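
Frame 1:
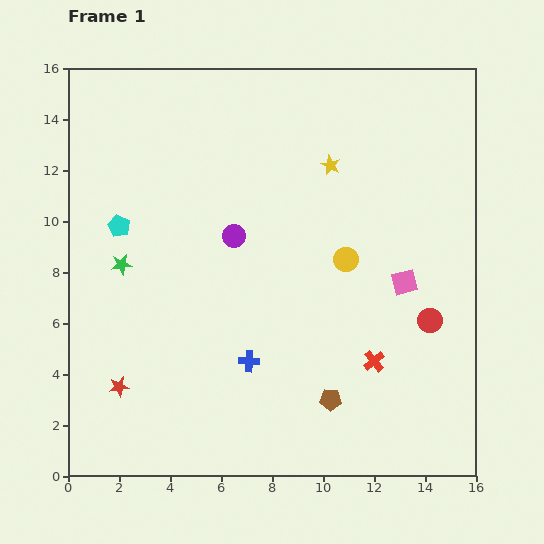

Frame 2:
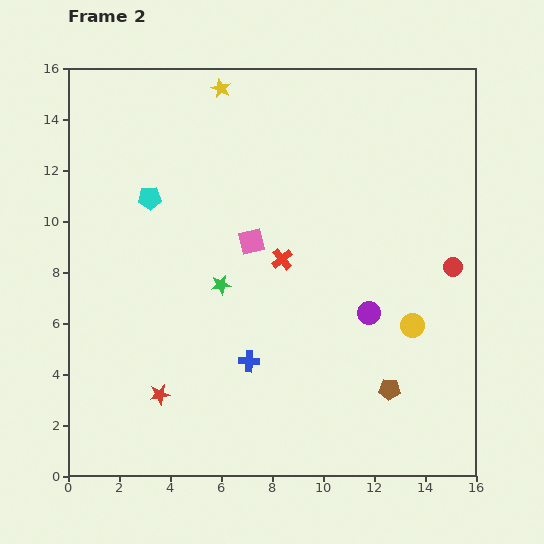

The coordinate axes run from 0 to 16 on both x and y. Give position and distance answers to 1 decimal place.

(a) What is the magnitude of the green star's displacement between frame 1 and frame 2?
4.0

The green star moved from (2.1, 8.3) to (6.0, 7.5), a distance of √(3.9² + 0.8²) ≈ 4.0.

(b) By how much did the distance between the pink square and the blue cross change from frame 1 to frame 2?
-2.1

Distance in frame 1: 6.8. Distance in frame 2: 4.7.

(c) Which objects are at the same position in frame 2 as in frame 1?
the blue cross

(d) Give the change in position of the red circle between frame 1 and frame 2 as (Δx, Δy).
(0.9, 2.1)

The red circle was at (14.2, 6.1) in frame 1 and (15.1, 8.2) in frame 2.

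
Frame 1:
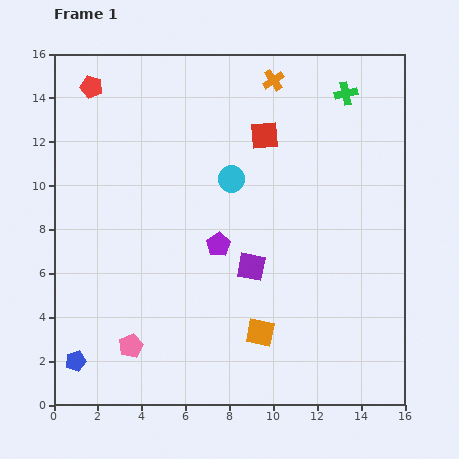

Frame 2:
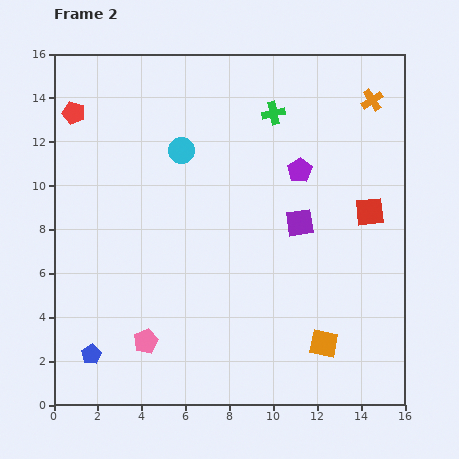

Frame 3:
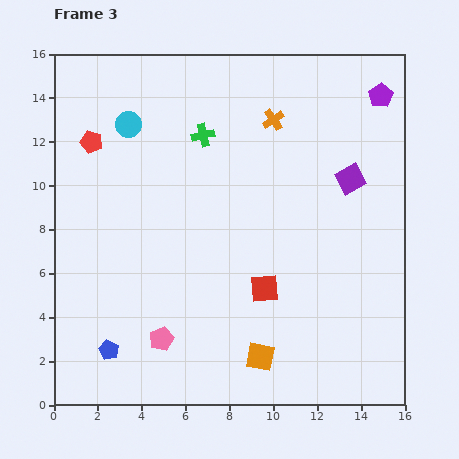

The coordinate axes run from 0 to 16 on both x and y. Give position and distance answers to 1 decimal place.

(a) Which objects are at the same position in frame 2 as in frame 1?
none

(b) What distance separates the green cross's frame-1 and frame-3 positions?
6.8

The green cross moved from (13.3, 14.2) to (6.8, 12.3), a distance of √(6.5² + 1.9²) ≈ 6.8.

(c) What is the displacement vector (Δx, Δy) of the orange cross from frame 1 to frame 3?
(0.0, -1.8)

The orange cross was at (10.0, 14.8) in frame 1 and (10.0, 13.0) in frame 3.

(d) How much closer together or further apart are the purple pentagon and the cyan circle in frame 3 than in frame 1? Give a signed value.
+8.5

Distance in frame 1: 3.1. Distance in frame 3: 11.6.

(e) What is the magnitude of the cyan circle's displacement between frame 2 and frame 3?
2.7

The cyan circle moved from (5.8, 11.6) to (3.4, 12.8), a distance of √(2.4² + 1.2²) ≈ 2.7.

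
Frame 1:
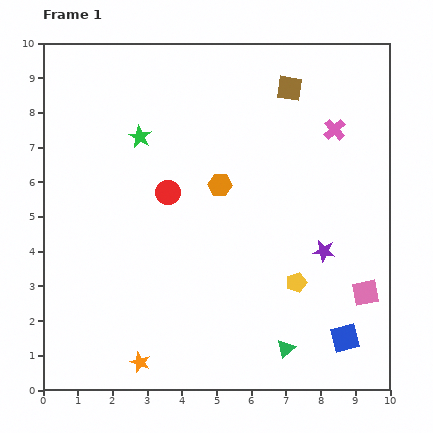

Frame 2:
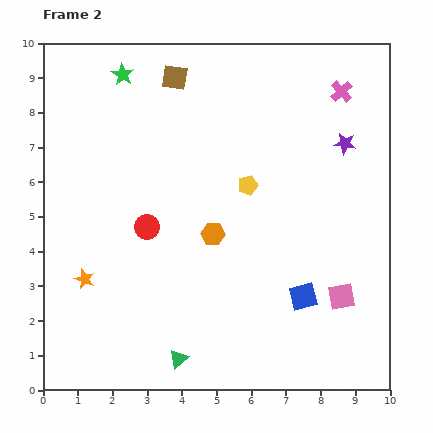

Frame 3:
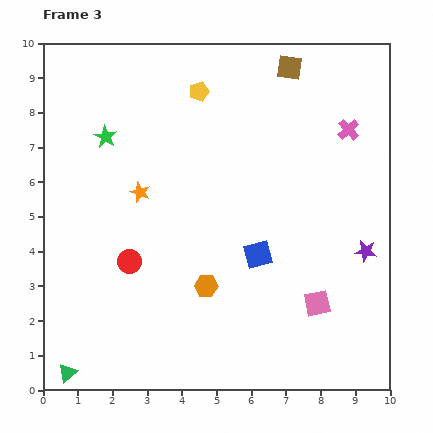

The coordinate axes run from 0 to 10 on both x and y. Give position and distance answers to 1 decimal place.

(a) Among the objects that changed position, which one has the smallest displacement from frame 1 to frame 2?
the pink square

(moved 0.7)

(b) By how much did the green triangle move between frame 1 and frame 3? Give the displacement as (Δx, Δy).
(-6.3, -0.7)

The green triangle was at (7.0, 1.2) in frame 1 and (0.7, 0.5) in frame 3.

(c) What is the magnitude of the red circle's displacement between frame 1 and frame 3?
2.3

The red circle moved from (3.6, 5.7) to (2.5, 3.7), a distance of √(1.1² + 2.0²) ≈ 2.3.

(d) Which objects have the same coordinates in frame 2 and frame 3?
none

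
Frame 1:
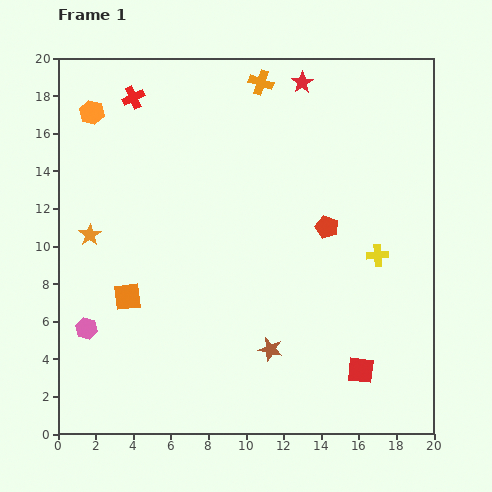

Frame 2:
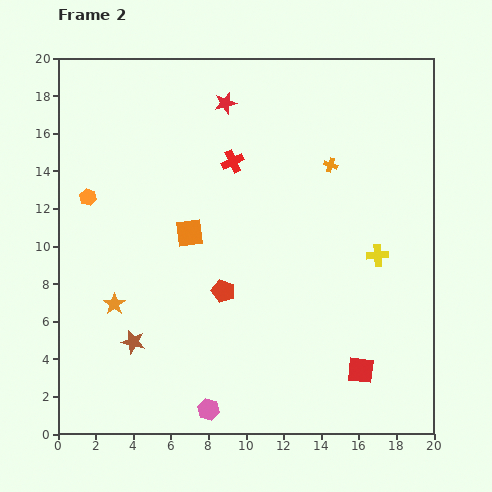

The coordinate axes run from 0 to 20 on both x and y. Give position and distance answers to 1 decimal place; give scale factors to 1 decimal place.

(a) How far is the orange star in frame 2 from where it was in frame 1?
3.9

The orange star moved from (1.7, 10.6) to (3.0, 6.9), a distance of √(1.3² + 3.7²) ≈ 3.9.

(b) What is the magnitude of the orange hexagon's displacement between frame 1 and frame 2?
4.5

The orange hexagon moved from (1.8, 17.1) to (1.6, 12.6), a distance of √(0.2² + 4.5²) ≈ 4.5.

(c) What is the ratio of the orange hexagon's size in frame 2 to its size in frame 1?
0.7×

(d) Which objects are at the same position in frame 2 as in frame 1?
the red square, the yellow cross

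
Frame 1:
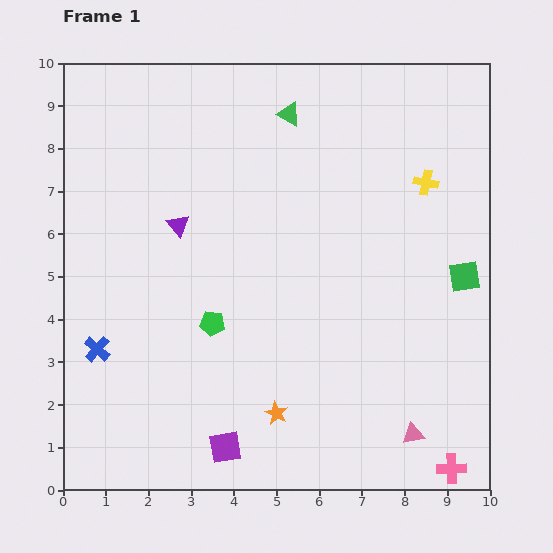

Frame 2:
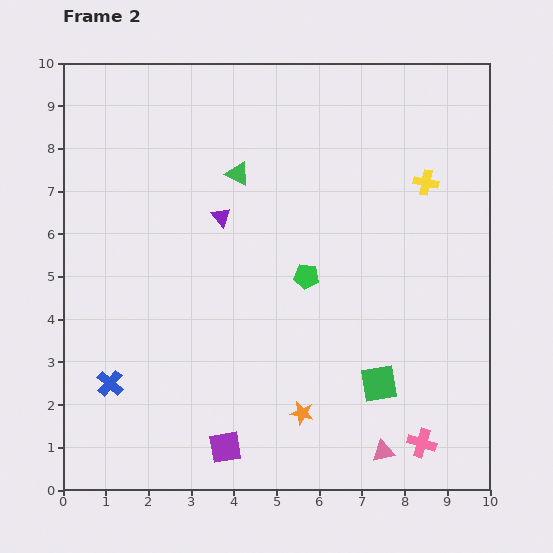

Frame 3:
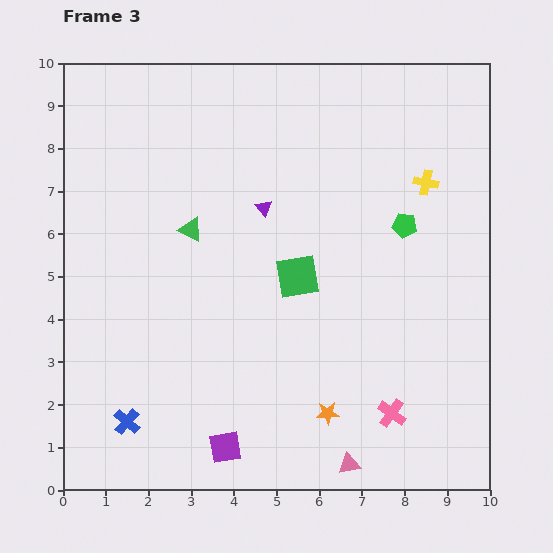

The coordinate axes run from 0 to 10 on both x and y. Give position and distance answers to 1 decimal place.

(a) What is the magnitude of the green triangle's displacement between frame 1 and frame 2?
1.8

The green triangle moved from (5.3, 8.8) to (4.1, 7.4), a distance of √(1.2² + 1.4²) ≈ 1.8.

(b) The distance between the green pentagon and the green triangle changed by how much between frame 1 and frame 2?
-2.3

Distance in frame 1: 5.2. Distance in frame 2: 2.9.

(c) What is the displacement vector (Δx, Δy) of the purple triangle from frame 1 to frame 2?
(1.0, 0.2)

The purple triangle was at (2.7, 6.2) in frame 1 and (3.7, 6.4) in frame 2.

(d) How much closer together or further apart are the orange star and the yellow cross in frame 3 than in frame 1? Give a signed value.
-0.5

Distance in frame 1: 6.4. Distance in frame 3: 5.9.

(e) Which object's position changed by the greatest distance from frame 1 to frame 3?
the green pentagon

(moved 5.1; next 3.9)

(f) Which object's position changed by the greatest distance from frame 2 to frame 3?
the green square

(moved 3.1; next 2.6)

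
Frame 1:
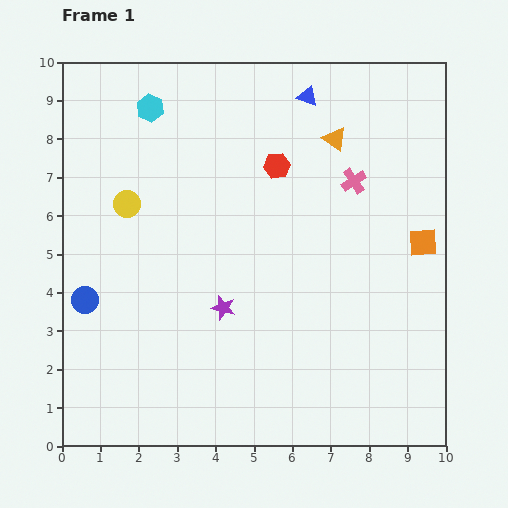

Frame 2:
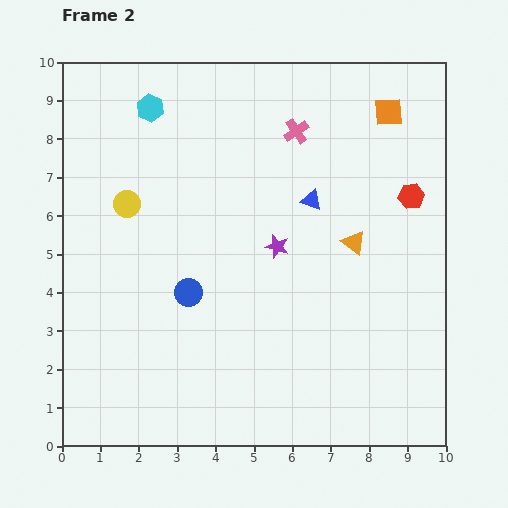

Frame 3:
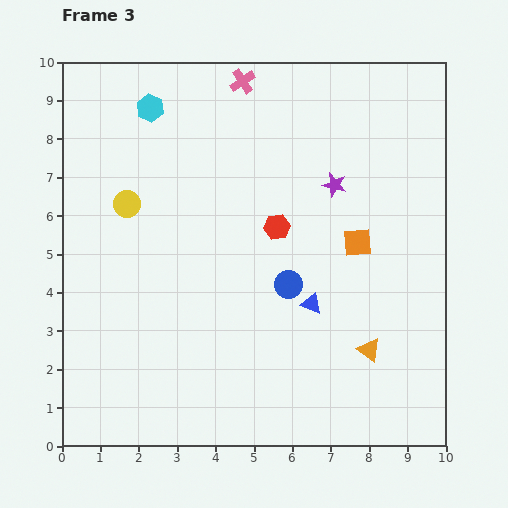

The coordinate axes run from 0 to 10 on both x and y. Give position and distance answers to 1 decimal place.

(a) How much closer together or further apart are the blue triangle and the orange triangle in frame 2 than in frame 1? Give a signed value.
+0.3

Distance in frame 1: 1.3. Distance in frame 2: 1.6.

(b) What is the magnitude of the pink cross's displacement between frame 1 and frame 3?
3.9

The pink cross moved from (7.6, 6.9) to (4.7, 9.5), a distance of √(2.9² + 2.6²) ≈ 3.9.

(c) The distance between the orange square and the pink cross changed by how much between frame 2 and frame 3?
+2.7

Distance in frame 2: 2.5. Distance in frame 3: 5.2.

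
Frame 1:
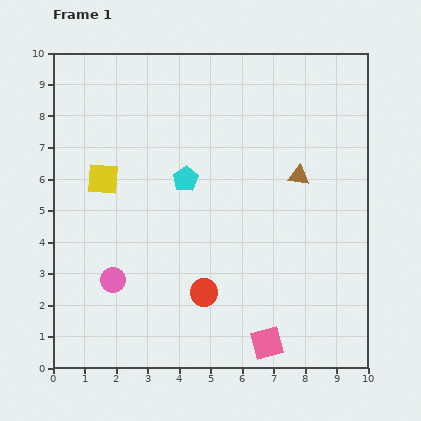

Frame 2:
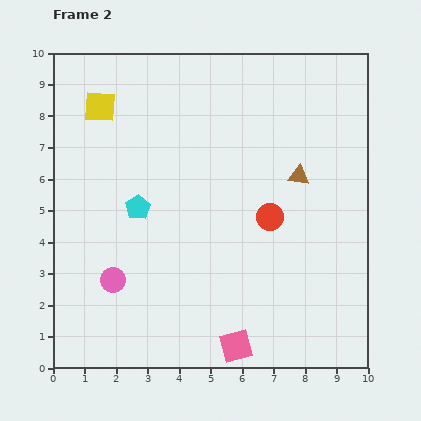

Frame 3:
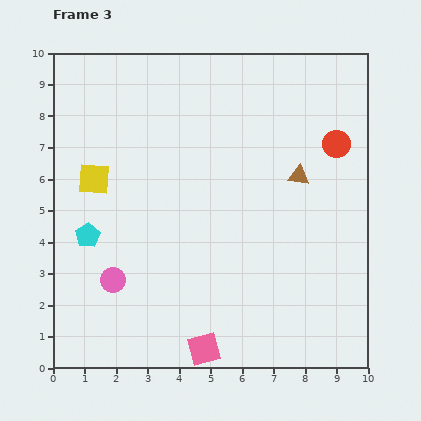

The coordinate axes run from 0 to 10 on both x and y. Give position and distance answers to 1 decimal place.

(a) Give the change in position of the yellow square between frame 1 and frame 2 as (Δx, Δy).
(-0.1, 2.3)

The yellow square was at (1.6, 6.0) in frame 1 and (1.5, 8.3) in frame 2.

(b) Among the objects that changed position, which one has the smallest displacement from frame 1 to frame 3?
the yellow square

(moved 0.3)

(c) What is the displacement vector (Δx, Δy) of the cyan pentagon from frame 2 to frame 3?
(-1.6, -0.9)

The cyan pentagon was at (2.7, 5.1) in frame 2 and (1.1, 4.2) in frame 3.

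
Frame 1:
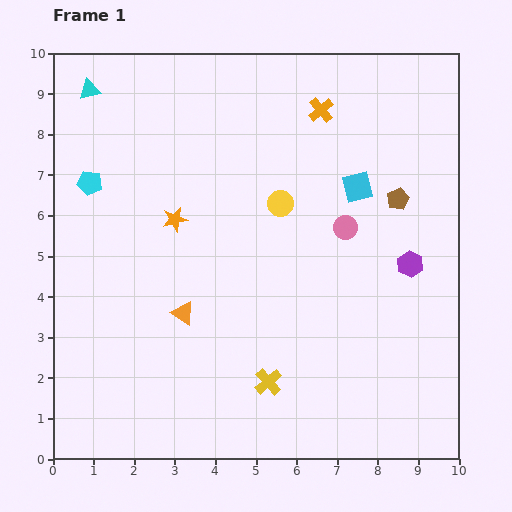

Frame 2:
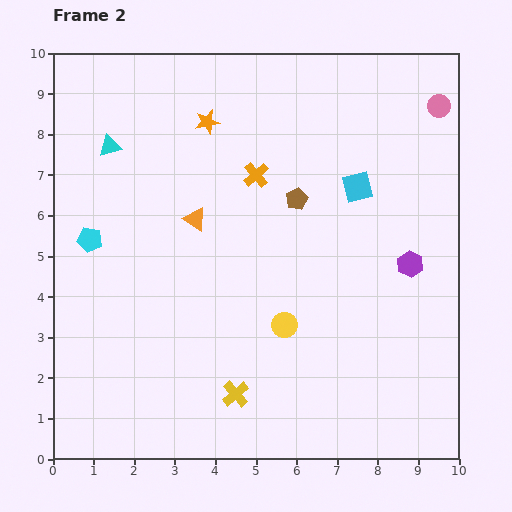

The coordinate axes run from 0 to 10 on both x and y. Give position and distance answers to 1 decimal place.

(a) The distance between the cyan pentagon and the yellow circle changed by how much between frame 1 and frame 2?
+0.5

Distance in frame 1: 4.7. Distance in frame 2: 5.2.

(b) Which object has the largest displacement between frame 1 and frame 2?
the pink circle

(moved 3.8; next 3.0)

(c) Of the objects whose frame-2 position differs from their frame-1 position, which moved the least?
the yellow cross

(moved 0.9)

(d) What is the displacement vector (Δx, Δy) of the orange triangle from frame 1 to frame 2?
(0.3, 2.3)

The orange triangle was at (3.2, 3.6) in frame 1 and (3.5, 5.9) in frame 2.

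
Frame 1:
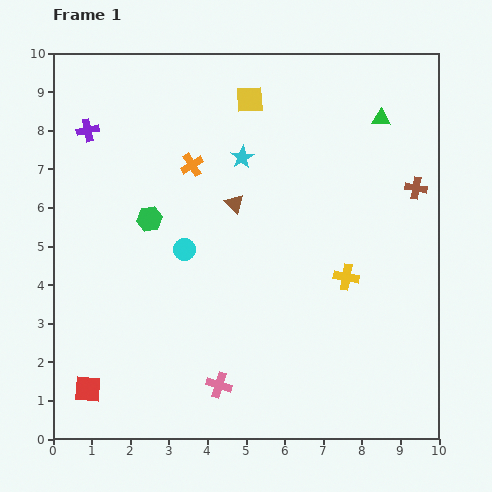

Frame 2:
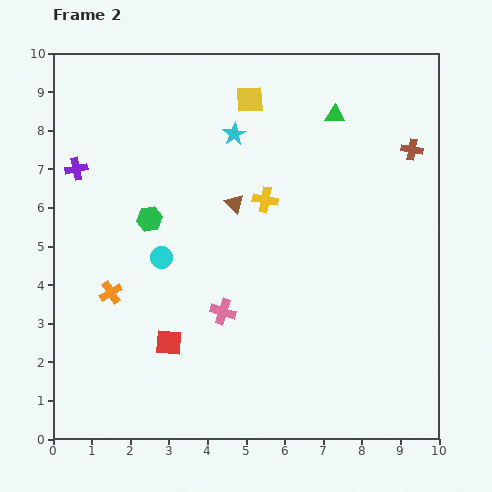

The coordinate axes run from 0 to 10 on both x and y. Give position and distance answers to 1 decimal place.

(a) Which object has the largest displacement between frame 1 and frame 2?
the orange cross

(moved 3.9; next 2.9)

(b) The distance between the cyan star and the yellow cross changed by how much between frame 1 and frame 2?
-2.2

Distance in frame 1: 4.1. Distance in frame 2: 1.9.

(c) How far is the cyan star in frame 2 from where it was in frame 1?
0.6

The cyan star moved from (4.9, 7.3) to (4.7, 7.9), a distance of √(0.2² + 0.6²) ≈ 0.6.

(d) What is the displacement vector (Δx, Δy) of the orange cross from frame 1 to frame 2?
(-2.1, -3.3)

The orange cross was at (3.6, 7.1) in frame 1 and (1.5, 3.8) in frame 2.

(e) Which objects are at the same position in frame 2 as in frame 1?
the brown triangle, the green hexagon, the yellow square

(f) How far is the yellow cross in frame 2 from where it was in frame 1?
2.9

The yellow cross moved from (7.6, 4.2) to (5.5, 6.2), a distance of √(2.1² + 2.0²) ≈ 2.9.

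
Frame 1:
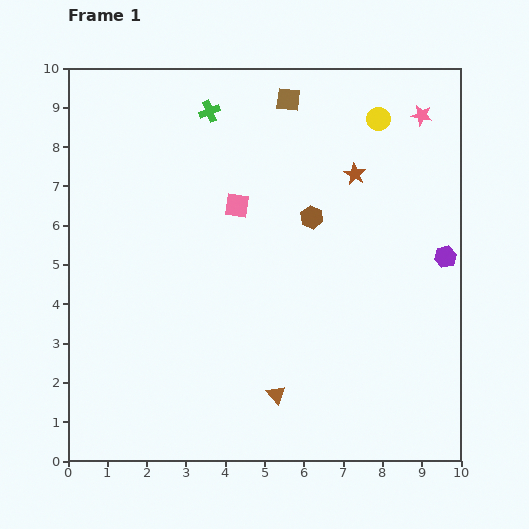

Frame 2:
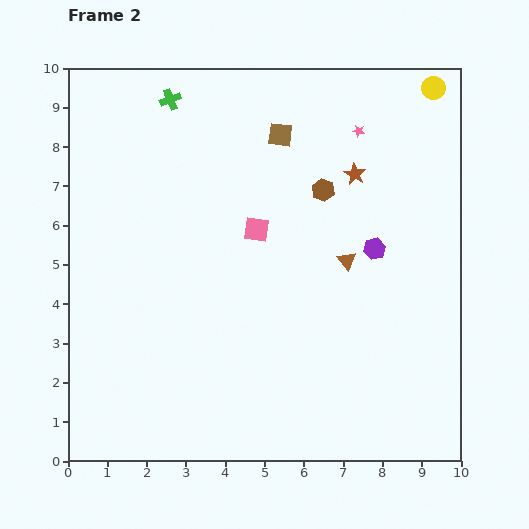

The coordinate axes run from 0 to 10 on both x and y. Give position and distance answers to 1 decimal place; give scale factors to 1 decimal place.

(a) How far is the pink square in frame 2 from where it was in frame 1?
0.8

The pink square moved from (4.3, 6.5) to (4.8, 5.9), a distance of √(0.5² + 0.6²) ≈ 0.8.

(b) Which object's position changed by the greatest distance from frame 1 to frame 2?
the brown triangle

(moved 3.8; next 1.8)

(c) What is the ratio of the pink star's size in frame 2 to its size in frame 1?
0.6×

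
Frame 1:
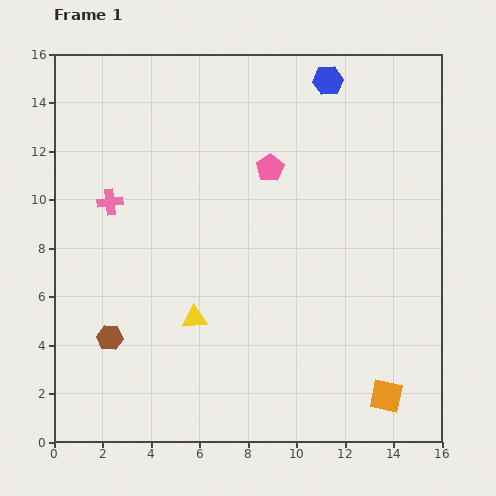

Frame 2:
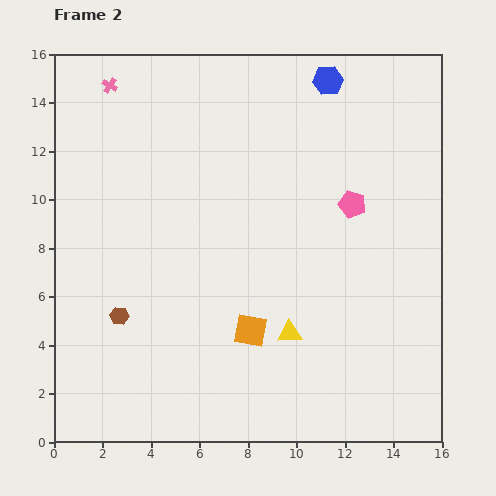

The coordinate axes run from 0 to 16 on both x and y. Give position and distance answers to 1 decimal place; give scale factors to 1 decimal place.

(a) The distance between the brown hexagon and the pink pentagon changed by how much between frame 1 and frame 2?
+1.0

Distance in frame 1: 9.6. Distance in frame 2: 10.6.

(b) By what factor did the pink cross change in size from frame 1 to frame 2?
0.6×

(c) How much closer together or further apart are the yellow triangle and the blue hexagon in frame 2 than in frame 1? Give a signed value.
-0.7

Distance in frame 1: 11.2. Distance in frame 2: 10.5.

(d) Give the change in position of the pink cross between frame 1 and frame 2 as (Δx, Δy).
(0.0, 4.8)

The pink cross was at (2.3, 9.9) in frame 1 and (2.3, 14.7) in frame 2.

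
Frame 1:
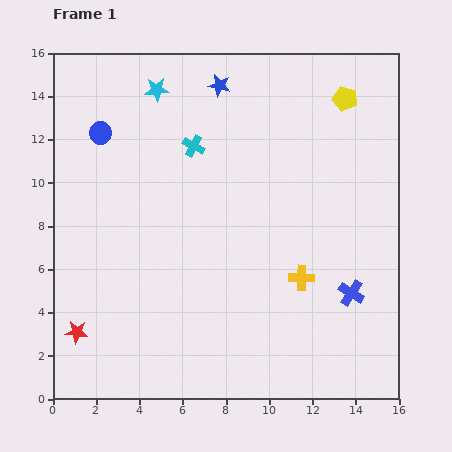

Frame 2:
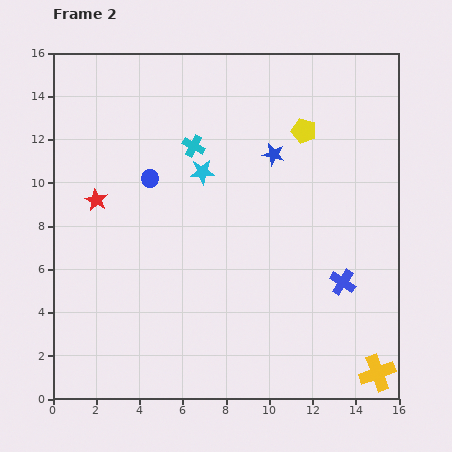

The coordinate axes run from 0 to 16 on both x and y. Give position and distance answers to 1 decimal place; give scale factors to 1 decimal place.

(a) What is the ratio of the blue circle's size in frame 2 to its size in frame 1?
0.8×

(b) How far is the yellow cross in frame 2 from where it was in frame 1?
5.6

The yellow cross moved from (11.5, 5.6) to (15.0, 1.2), a distance of √(3.5² + 4.4²) ≈ 5.6.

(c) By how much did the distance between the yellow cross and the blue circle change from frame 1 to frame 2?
+2.3

Distance in frame 1: 11.5. Distance in frame 2: 13.8.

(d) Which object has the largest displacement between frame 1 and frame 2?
the red star

(moved 6.2; next 5.6)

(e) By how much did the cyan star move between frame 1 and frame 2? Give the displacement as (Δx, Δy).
(2.1, -3.8)

The cyan star was at (4.8, 14.3) in frame 1 and (6.9, 10.5) in frame 2.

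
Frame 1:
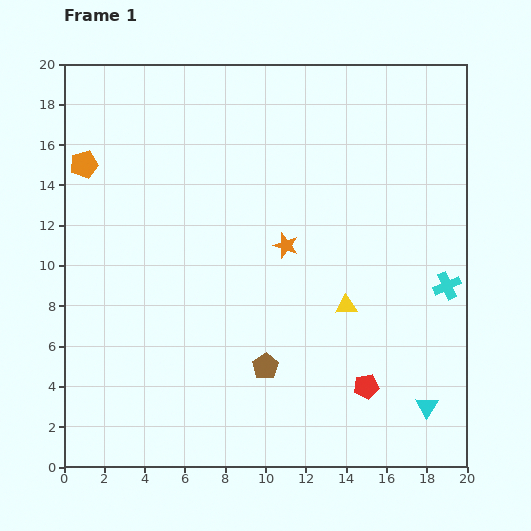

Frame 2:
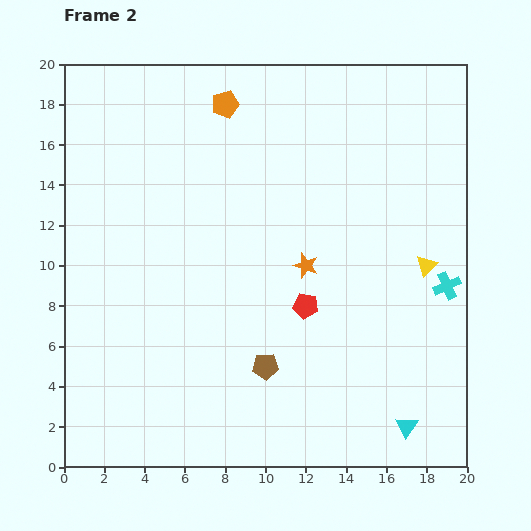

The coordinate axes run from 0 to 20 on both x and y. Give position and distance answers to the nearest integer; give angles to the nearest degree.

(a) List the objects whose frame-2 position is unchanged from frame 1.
the cyan cross, the brown pentagon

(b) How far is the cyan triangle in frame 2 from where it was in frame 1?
1

The cyan triangle moved from (18, 3) to (17, 2), a distance of √(1² + 1²) ≈ 1.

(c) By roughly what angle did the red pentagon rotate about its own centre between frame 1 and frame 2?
19° clockwise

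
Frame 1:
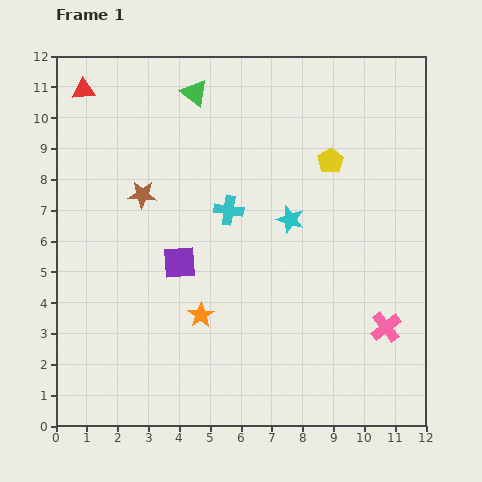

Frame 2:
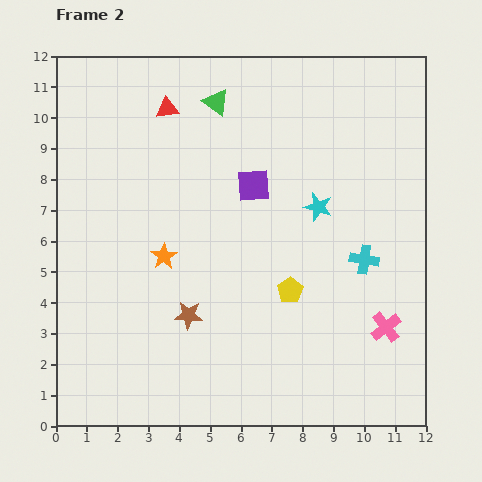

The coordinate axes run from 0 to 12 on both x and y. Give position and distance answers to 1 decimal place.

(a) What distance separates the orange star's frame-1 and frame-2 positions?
2.2

The orange star moved from (4.7, 3.6) to (3.5, 5.5), a distance of √(1.2² + 1.9²) ≈ 2.2.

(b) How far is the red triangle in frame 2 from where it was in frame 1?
2.8

The red triangle moved from (0.9, 10.9) to (3.6, 10.3), a distance of √(2.7² + 0.6²) ≈ 2.8.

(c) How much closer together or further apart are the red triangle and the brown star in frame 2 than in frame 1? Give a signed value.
+2.8

Distance in frame 1: 3.9. Distance in frame 2: 6.7.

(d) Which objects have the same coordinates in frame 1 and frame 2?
the pink cross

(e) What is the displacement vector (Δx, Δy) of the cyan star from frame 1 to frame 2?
(0.9, 0.4)

The cyan star was at (7.6, 6.7) in frame 1 and (8.5, 7.1) in frame 2.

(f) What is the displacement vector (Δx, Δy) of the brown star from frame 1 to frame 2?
(1.5, -3.9)

The brown star was at (2.8, 7.5) in frame 1 and (4.3, 3.6) in frame 2.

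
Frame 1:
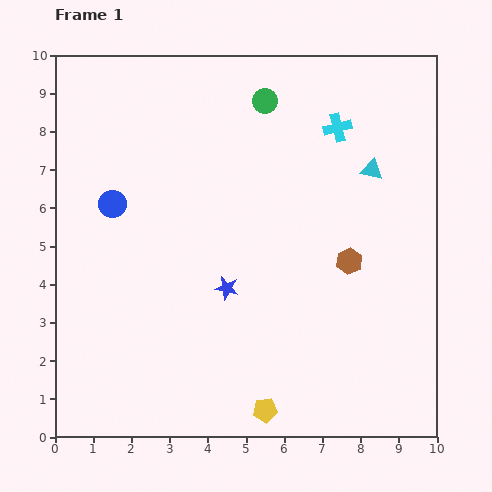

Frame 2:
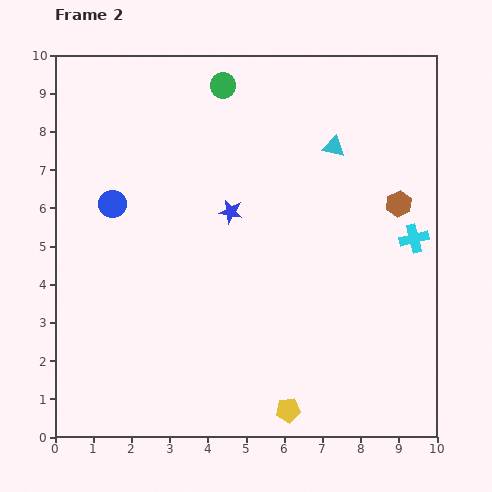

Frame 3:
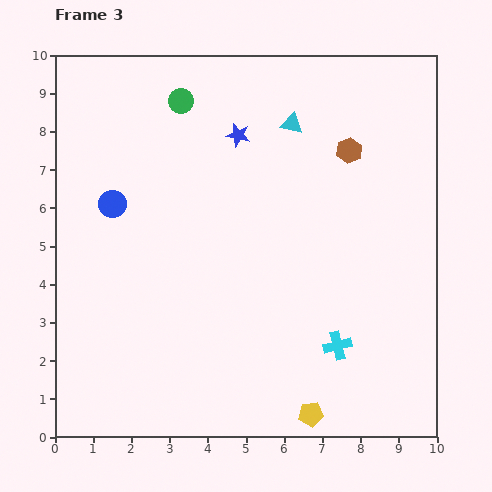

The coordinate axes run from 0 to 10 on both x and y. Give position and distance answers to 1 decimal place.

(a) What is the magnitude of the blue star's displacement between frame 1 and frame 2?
2.0

The blue star moved from (4.5, 3.9) to (4.6, 5.9), a distance of √(0.1² + 2.0²) ≈ 2.0.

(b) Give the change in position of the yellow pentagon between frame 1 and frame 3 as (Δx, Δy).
(1.2, -0.1)

The yellow pentagon was at (5.5, 0.7) in frame 1 and (6.7, 0.6) in frame 3.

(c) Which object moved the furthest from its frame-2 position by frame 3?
the cyan cross

(moved 3.4; next 2.0)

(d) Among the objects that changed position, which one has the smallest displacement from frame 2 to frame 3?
the yellow pentagon

(moved 0.6)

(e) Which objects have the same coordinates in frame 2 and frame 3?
the blue circle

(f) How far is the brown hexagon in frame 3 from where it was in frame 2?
1.9

The brown hexagon moved from (9.0, 6.1) to (7.7, 7.5), a distance of √(1.3² + 1.4²) ≈ 1.9.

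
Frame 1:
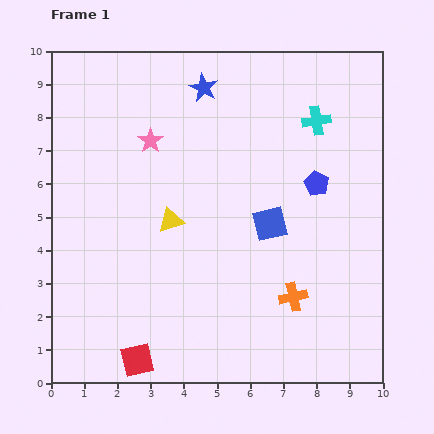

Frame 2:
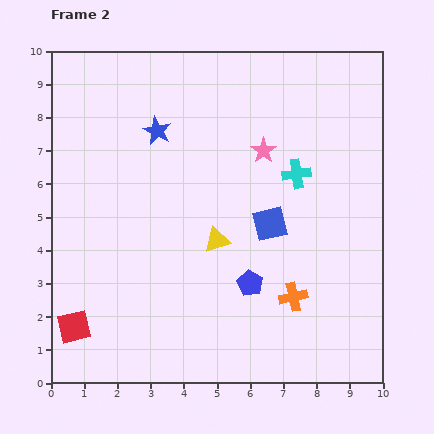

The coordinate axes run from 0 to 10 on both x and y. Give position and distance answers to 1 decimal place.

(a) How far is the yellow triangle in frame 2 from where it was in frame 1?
1.5

The yellow triangle moved from (3.6, 4.9) to (5.0, 4.3), a distance of √(1.4² + 0.6²) ≈ 1.5.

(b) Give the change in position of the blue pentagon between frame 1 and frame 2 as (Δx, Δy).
(-2.0, -3.0)

The blue pentagon was at (8.0, 6.0) in frame 1 and (6.0, 3.0) in frame 2.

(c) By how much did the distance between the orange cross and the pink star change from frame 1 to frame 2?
-1.9

Distance in frame 1: 6.4. Distance in frame 2: 4.5.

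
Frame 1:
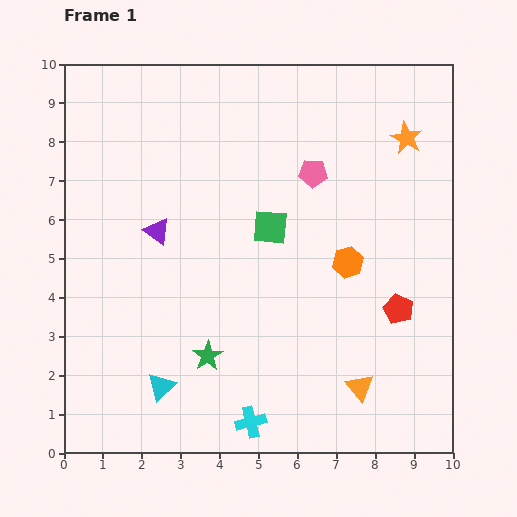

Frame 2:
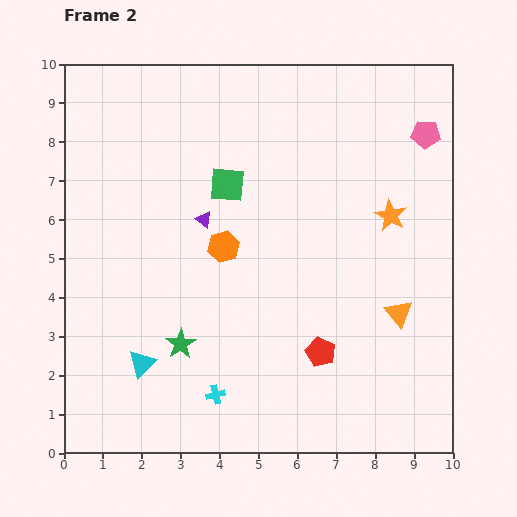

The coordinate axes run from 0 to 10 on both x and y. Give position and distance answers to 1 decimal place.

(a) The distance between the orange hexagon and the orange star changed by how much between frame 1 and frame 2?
+0.9

Distance in frame 1: 3.5. Distance in frame 2: 4.4.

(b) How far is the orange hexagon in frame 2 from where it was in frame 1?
3.2

The orange hexagon moved from (7.3, 4.9) to (4.1, 5.3), a distance of √(3.2² + 0.4²) ≈ 3.2.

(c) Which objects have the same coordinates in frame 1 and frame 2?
none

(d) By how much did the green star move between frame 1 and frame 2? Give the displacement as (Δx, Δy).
(-0.7, 0.3)

The green star was at (3.7, 2.5) in frame 1 and (3.0, 2.8) in frame 2.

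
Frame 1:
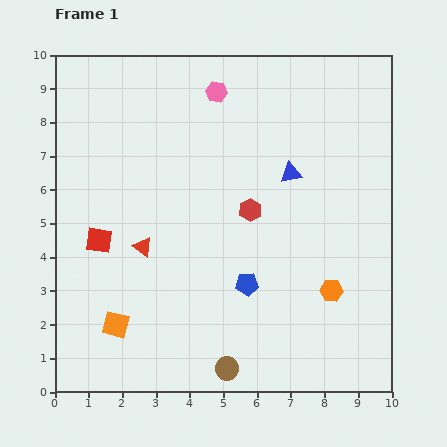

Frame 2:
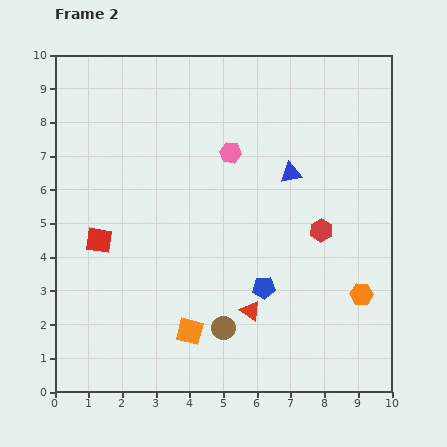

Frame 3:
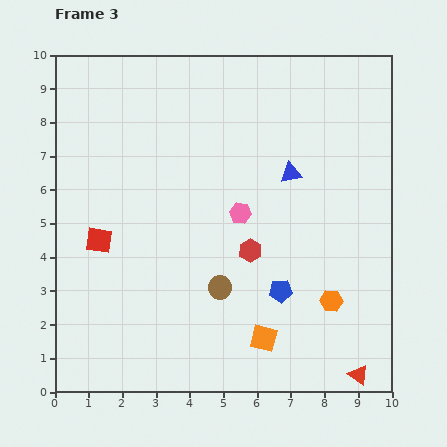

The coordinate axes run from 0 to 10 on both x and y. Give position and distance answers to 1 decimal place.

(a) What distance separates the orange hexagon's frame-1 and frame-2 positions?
0.9

The orange hexagon moved from (8.2, 3.0) to (9.1, 2.9), a distance of √(0.9² + 0.1²) ≈ 0.9.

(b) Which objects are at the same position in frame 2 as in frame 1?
the blue triangle, the red square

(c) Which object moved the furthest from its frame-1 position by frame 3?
the red triangle

(moved 7.4; next 4.4)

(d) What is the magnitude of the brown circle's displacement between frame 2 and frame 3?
1.2

The brown circle moved from (5.0, 1.9) to (4.9, 3.1), a distance of √(0.1² + 1.2²) ≈ 1.2.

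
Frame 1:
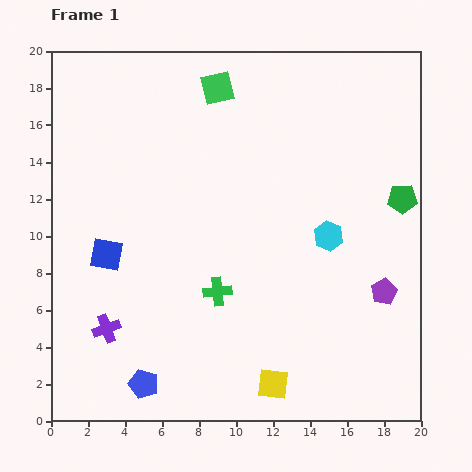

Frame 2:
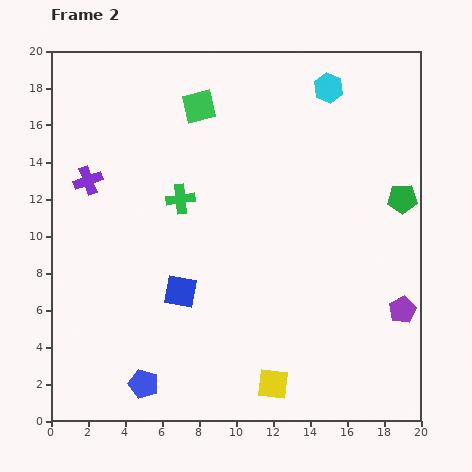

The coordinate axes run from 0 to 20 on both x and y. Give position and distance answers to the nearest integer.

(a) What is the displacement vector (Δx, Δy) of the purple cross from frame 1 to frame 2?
(-1, 8)

The purple cross was at (3, 5) in frame 1 and (2, 13) in frame 2.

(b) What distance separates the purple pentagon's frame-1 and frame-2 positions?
1

The purple pentagon moved from (18, 7) to (19, 6), a distance of √(1² + 1²) ≈ 1.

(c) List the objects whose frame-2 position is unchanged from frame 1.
the yellow square, the blue pentagon, the green pentagon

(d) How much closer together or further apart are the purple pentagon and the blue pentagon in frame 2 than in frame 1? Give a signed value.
+1

Distance in frame 1: 14. Distance in frame 2: 15.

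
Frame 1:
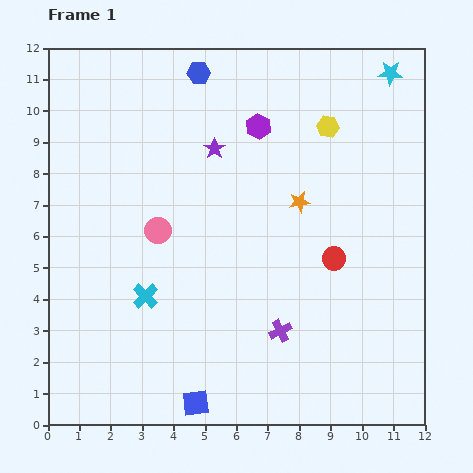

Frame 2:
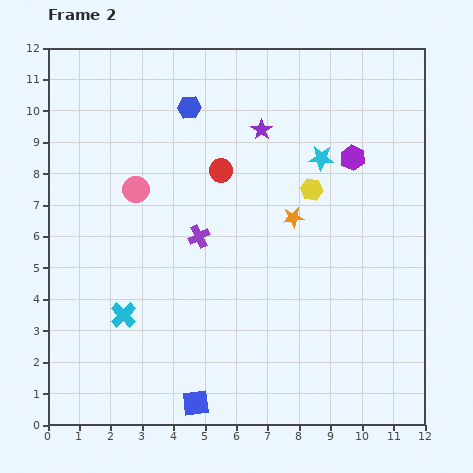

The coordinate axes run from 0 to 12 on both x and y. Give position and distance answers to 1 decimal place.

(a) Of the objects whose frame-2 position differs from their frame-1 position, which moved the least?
the orange star

(moved 0.5)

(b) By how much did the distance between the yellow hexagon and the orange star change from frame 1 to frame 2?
-1.5

Distance in frame 1: 2.6. Distance in frame 2: 1.1.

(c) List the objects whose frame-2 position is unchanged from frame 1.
the blue square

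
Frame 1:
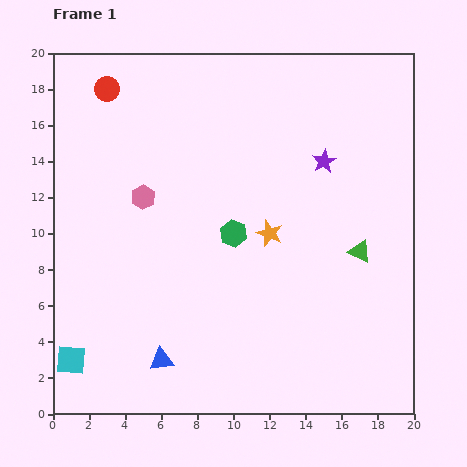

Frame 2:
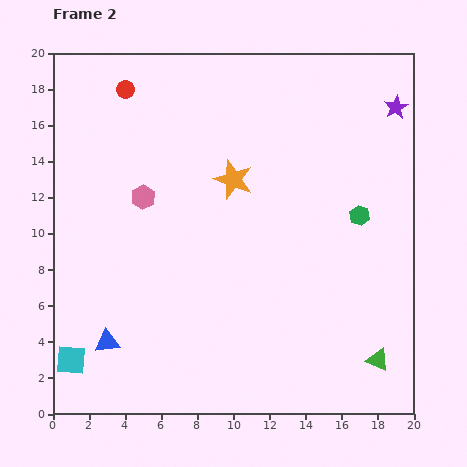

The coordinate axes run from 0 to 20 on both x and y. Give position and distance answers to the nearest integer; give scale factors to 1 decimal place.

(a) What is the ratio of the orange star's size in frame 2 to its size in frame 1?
1.5×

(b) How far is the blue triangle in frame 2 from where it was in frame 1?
3

The blue triangle moved from (6, 3) to (3, 4), a distance of √(3² + 1²) ≈ 3.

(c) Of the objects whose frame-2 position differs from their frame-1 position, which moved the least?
the red circle

(moved 1)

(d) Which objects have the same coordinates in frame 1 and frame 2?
the pink hexagon, the cyan square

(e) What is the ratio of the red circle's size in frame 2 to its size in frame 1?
0.7×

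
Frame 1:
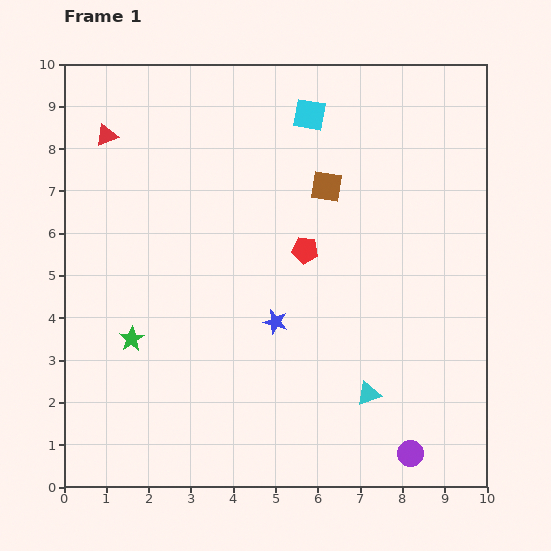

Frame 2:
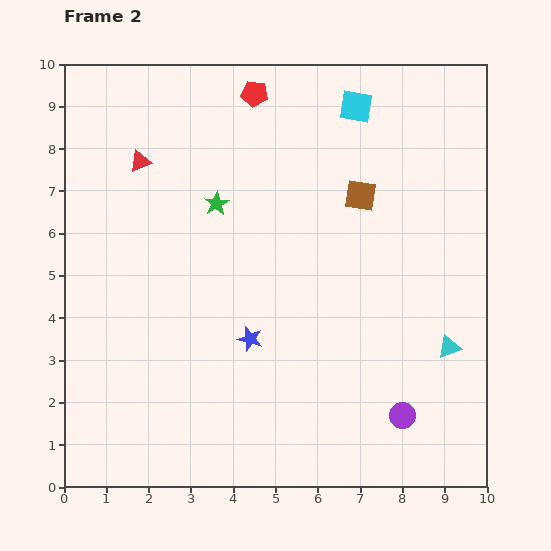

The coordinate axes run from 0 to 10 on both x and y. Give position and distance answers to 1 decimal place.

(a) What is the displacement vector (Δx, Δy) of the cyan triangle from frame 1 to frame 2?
(1.9, 1.1)

The cyan triangle was at (7.2, 2.2) in frame 1 and (9.1, 3.3) in frame 2.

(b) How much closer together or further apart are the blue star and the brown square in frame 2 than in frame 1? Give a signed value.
+0.9

Distance in frame 1: 3.4. Distance in frame 2: 4.3.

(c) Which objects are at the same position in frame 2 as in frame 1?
none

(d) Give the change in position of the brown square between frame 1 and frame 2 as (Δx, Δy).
(0.8, -0.2)

The brown square was at (6.2, 7.1) in frame 1 and (7.0, 6.9) in frame 2.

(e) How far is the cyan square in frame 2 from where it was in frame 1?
1.1

The cyan square moved from (5.8, 8.8) to (6.9, 9.0), a distance of √(1.1² + 0.2²) ≈ 1.1.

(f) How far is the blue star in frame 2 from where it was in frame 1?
0.7

The blue star moved from (5.0, 3.9) to (4.4, 3.5), a distance of √(0.6² + 0.4²) ≈ 0.7.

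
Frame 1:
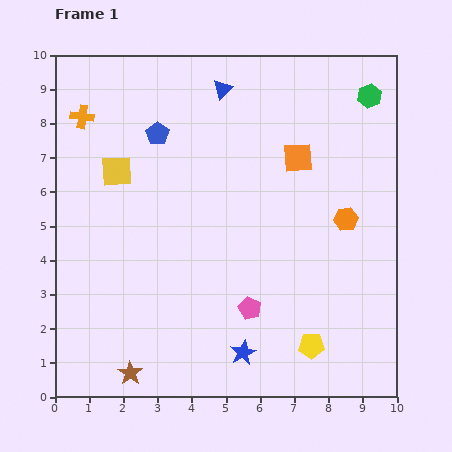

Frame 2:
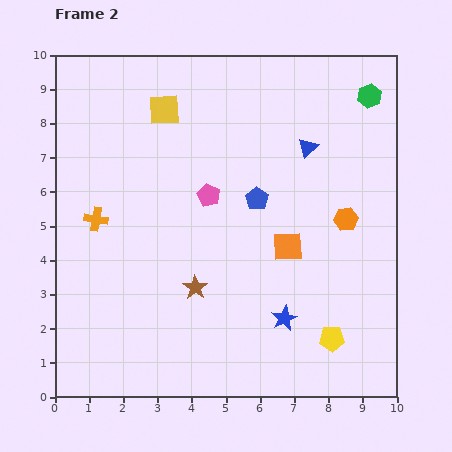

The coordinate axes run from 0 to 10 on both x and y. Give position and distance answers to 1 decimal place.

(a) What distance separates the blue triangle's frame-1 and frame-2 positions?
3.0

The blue triangle moved from (4.9, 9.0) to (7.4, 7.3), a distance of √(2.5² + 1.7²) ≈ 3.0.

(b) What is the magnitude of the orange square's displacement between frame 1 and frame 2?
2.6

The orange square moved from (7.1, 7.0) to (6.8, 4.4), a distance of √(0.3² + 2.6²) ≈ 2.6.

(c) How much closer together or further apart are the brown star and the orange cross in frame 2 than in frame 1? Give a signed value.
-4.1

Distance in frame 1: 7.6. Distance in frame 2: 3.5.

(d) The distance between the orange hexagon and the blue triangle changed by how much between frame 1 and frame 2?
-2.8

Distance in frame 1: 5.2. Distance in frame 2: 2.4.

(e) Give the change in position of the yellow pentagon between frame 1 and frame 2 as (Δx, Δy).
(0.6, 0.2)

The yellow pentagon was at (7.5, 1.5) in frame 1 and (8.1, 1.7) in frame 2.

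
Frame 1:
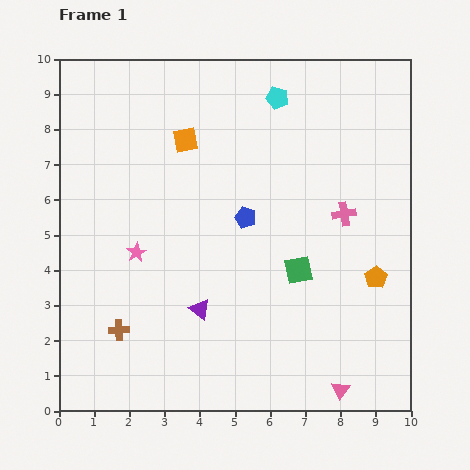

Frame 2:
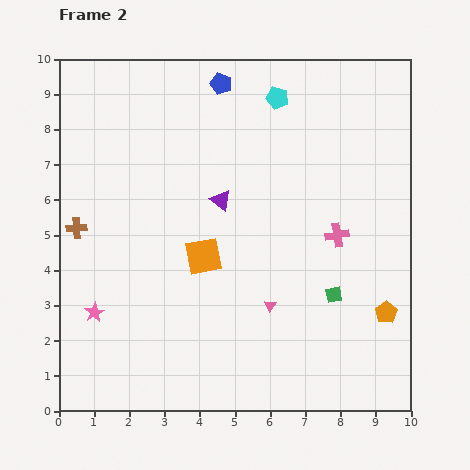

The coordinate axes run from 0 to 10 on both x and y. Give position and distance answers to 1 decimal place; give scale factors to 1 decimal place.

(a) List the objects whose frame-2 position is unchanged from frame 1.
the cyan pentagon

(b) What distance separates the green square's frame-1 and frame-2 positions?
1.2

The green square moved from (6.8, 4.0) to (7.8, 3.3), a distance of √(1.0² + 0.7²) ≈ 1.2.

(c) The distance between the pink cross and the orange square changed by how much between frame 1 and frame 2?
-1.2

Distance in frame 1: 5.0. Distance in frame 2: 3.8.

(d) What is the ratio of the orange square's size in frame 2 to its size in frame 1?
1.5×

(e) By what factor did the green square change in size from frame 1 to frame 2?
0.6×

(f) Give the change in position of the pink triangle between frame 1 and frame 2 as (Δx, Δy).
(-2.0, 2.4)

The pink triangle was at (8.0, 0.6) in frame 1 and (6.0, 3.0) in frame 2.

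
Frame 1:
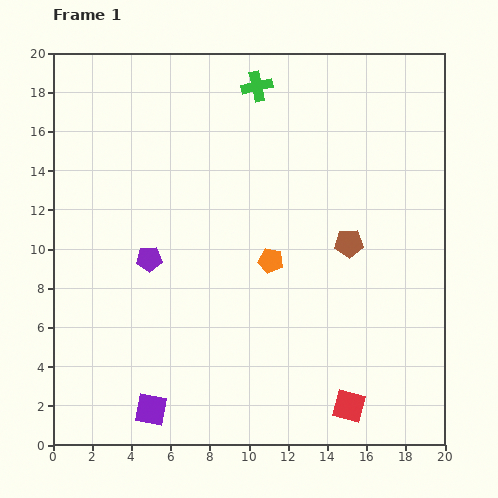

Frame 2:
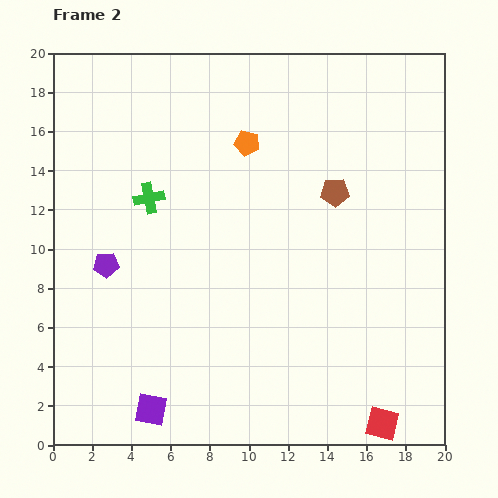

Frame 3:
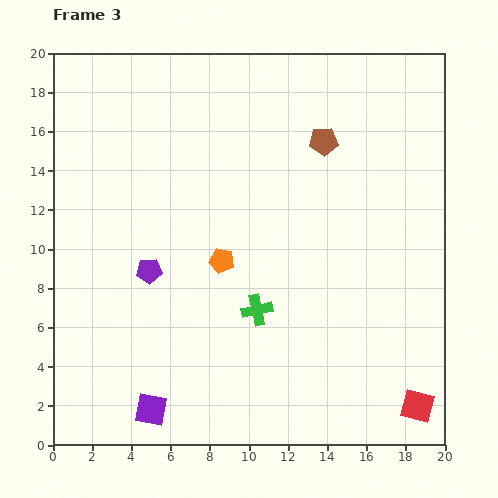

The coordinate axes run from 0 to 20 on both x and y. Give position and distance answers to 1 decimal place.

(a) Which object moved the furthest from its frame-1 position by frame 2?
the green cross

(moved 7.9; next 6.1)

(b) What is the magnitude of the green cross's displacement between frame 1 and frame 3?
11.4

The green cross moved from (10.4, 18.3) to (10.4, 6.9), a distance of √(0.0² + 11.4²) ≈ 11.4.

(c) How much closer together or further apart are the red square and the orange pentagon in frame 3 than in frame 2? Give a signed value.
-3.5

Distance in frame 2: 15.9. Distance in frame 3: 12.4.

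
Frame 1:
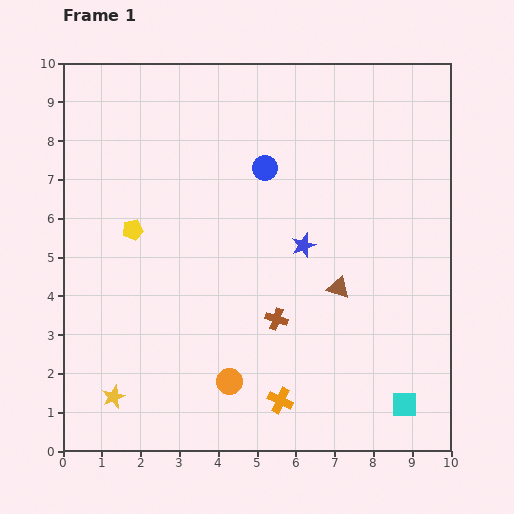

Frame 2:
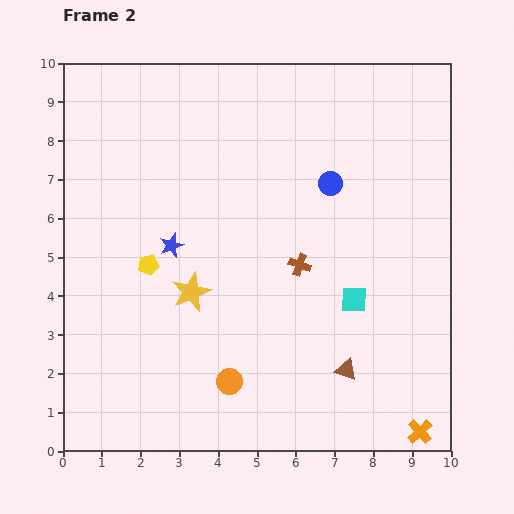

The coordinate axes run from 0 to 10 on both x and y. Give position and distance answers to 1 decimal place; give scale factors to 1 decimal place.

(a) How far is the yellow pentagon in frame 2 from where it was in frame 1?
1.0

The yellow pentagon moved from (1.8, 5.7) to (2.2, 4.8), a distance of √(0.4² + 0.9²) ≈ 1.0.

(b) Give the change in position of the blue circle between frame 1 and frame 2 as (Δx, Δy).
(1.7, -0.4)

The blue circle was at (5.2, 7.3) in frame 1 and (6.9, 6.9) in frame 2.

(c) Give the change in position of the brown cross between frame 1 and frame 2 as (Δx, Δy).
(0.6, 1.4)

The brown cross was at (5.5, 3.4) in frame 1 and (6.1, 4.8) in frame 2.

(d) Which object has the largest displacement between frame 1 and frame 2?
the orange cross

(moved 3.7; next 3.4)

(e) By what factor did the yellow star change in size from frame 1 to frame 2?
1.7×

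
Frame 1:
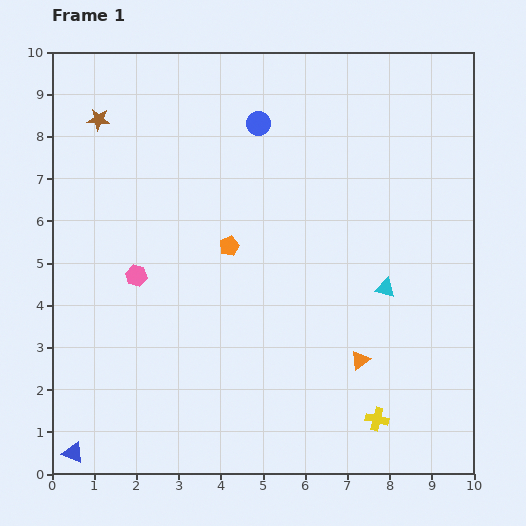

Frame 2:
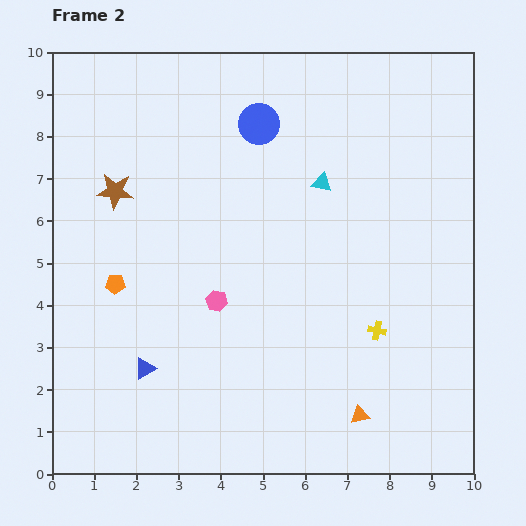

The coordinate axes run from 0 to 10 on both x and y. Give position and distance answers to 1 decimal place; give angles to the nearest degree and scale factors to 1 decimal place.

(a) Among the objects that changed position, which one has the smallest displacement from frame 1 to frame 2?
the orange triangle

(moved 1.3)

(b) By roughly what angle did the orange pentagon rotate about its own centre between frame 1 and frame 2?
25° clockwise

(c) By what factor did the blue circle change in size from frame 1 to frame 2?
1.7×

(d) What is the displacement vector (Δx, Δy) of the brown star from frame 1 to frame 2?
(0.4, -1.7)

The brown star was at (1.1, 8.4) in frame 1 and (1.5, 6.7) in frame 2.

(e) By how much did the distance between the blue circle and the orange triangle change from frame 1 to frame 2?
+1.2

Distance in frame 1: 6.1. Distance in frame 2: 7.3.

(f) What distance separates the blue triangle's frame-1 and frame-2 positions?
2.6

The blue triangle moved from (0.5, 0.5) to (2.2, 2.5), a distance of √(1.7² + 2.0²) ≈ 2.6.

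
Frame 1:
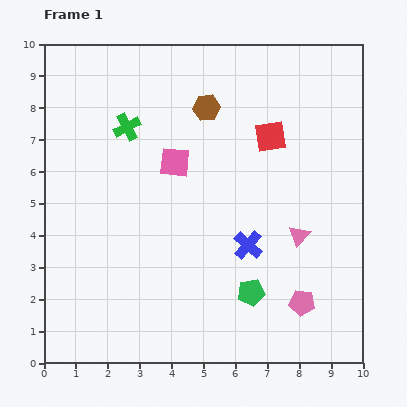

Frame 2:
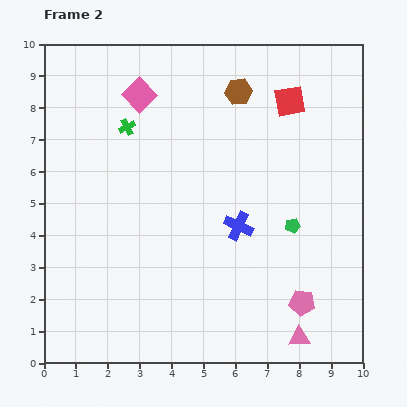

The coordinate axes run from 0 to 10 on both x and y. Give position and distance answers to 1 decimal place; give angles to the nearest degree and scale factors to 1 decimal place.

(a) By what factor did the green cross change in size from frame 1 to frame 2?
0.6×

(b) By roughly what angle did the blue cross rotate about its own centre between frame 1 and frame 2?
17° counter-clockwise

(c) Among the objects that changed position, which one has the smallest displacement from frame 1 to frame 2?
the blue cross

(moved 0.7)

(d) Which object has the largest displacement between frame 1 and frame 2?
the pink triangle

(moved 3.2; next 2.5)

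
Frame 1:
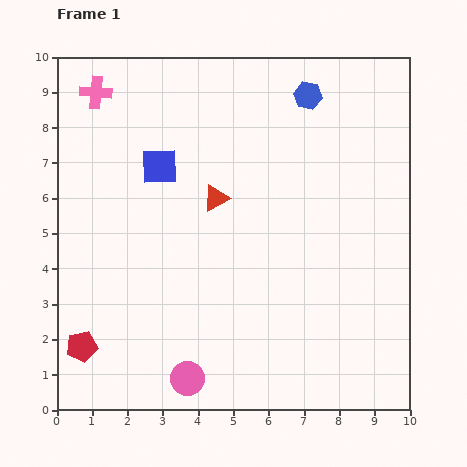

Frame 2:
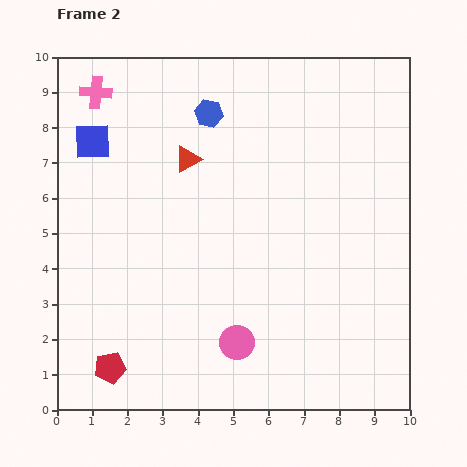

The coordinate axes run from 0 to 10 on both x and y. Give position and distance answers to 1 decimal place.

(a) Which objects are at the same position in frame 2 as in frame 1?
the pink cross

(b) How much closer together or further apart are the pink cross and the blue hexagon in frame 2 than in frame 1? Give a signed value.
-2.7

Distance in frame 1: 6.0. Distance in frame 2: 3.3.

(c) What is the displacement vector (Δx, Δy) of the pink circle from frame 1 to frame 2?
(1.4, 1.0)

The pink circle was at (3.7, 0.9) in frame 1 and (5.1, 1.9) in frame 2.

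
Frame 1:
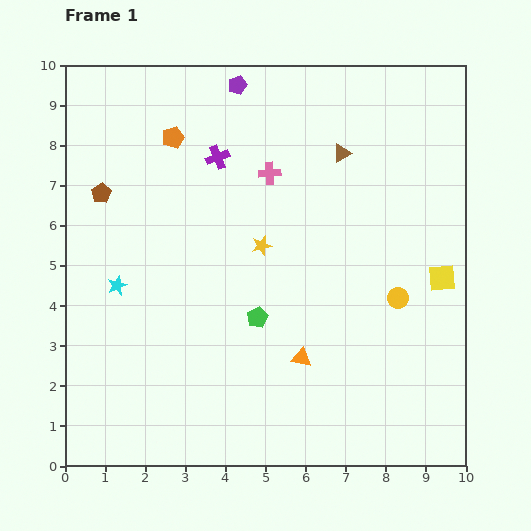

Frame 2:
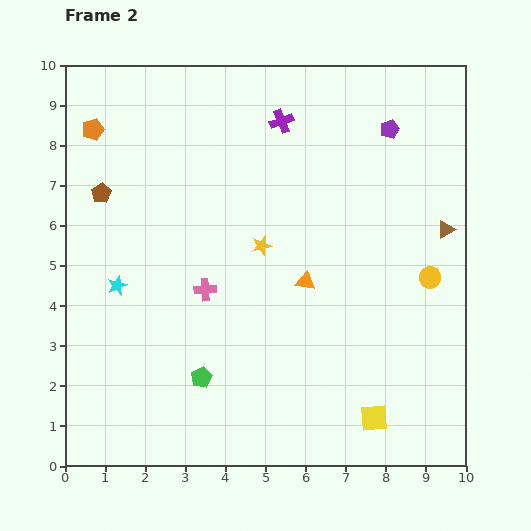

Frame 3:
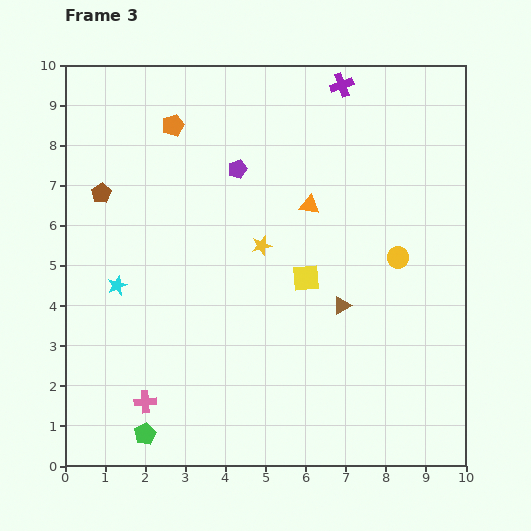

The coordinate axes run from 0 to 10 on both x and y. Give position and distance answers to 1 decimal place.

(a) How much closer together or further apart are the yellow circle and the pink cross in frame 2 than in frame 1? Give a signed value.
+1.1

Distance in frame 1: 4.5. Distance in frame 2: 5.6.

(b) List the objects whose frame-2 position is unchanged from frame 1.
the cyan star, the brown pentagon, the yellow star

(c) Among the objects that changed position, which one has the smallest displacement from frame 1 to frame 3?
the orange pentagon

(moved 0.3)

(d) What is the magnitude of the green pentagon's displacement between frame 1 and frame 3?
4.0

The green pentagon moved from (4.8, 3.7) to (2.0, 0.8), a distance of √(2.8² + 2.9²) ≈ 4.0.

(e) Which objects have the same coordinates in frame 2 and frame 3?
the cyan star, the brown pentagon, the yellow star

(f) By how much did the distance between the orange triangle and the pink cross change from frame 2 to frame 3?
+3.9

Distance in frame 2: 2.5. Distance in frame 3: 6.4.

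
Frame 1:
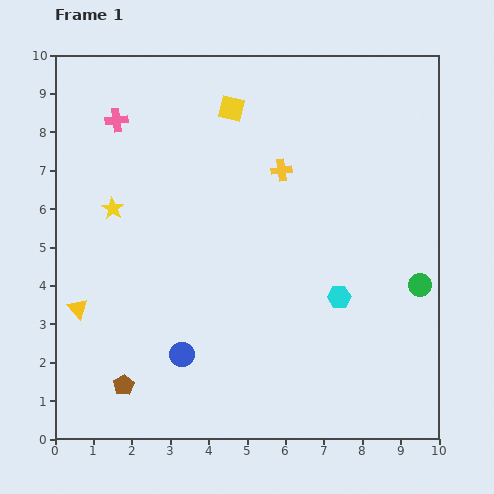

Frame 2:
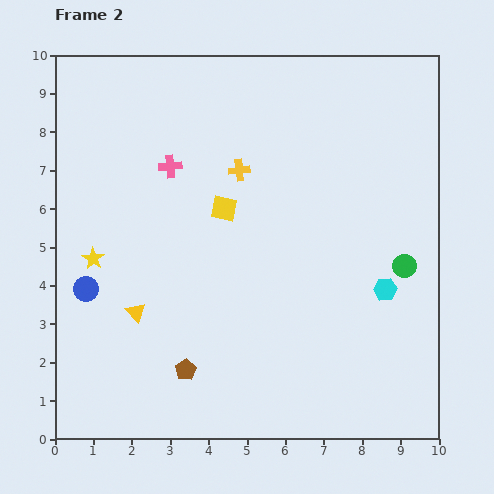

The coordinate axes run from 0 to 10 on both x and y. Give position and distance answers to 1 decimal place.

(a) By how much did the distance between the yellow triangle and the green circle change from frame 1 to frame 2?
-1.8

Distance in frame 1: 8.9. Distance in frame 2: 7.1.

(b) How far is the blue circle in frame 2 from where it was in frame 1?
3.0

The blue circle moved from (3.3, 2.2) to (0.8, 3.9), a distance of √(2.5² + 1.7²) ≈ 3.0.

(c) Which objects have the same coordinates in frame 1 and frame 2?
none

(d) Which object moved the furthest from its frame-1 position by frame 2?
the blue circle

(moved 3.0; next 2.6)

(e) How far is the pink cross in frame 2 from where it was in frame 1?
1.8

The pink cross moved from (1.6, 8.3) to (3.0, 7.1), a distance of √(1.4² + 1.2²) ≈ 1.8.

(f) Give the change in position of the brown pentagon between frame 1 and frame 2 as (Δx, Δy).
(1.6, 0.4)

The brown pentagon was at (1.8, 1.4) in frame 1 and (3.4, 1.8) in frame 2.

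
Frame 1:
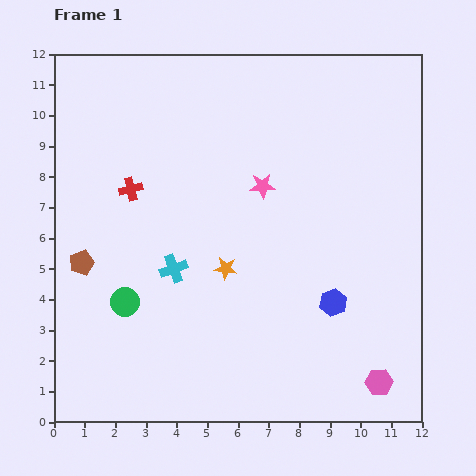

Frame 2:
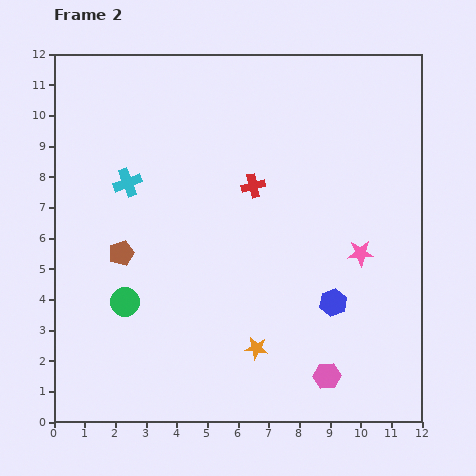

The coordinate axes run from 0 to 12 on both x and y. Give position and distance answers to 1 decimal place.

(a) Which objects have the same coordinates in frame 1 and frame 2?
the blue hexagon, the green circle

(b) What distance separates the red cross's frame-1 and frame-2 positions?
4.0

The red cross moved from (2.5, 7.6) to (6.5, 7.7), a distance of √(4.0² + 0.1²) ≈ 4.0.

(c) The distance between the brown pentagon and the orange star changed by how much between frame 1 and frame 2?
+0.7

Distance in frame 1: 4.7. Distance in frame 2: 5.4.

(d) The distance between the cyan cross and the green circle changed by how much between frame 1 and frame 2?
+2.0

Distance in frame 1: 1.9. Distance in frame 2: 3.9.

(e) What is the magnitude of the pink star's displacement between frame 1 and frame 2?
3.9

The pink star moved from (6.8, 7.7) to (10.0, 5.5), a distance of √(3.2² + 2.2²) ≈ 3.9.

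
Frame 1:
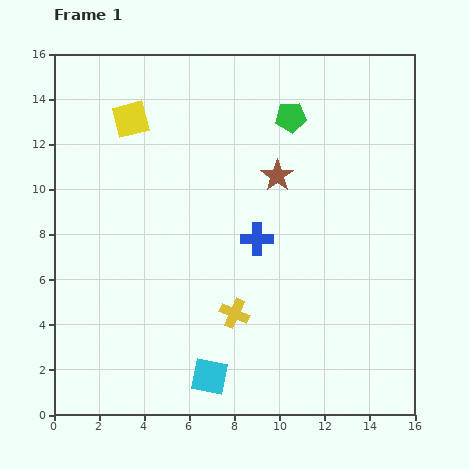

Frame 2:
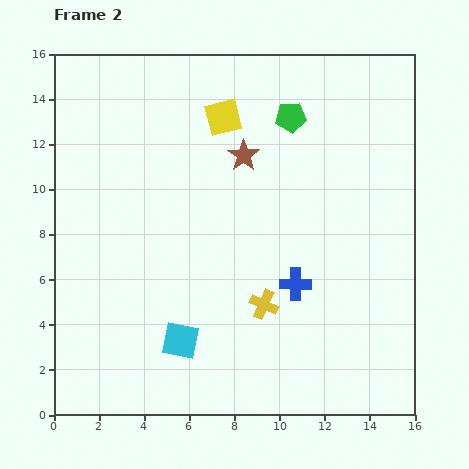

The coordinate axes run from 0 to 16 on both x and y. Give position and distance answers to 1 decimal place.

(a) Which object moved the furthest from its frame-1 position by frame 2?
the yellow square

(moved 4.1; next 2.6)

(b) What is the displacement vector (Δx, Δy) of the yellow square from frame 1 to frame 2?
(4.1, 0.1)

The yellow square was at (3.4, 13.1) in frame 1 and (7.5, 13.2) in frame 2.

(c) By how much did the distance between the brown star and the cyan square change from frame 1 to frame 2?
-0.7

Distance in frame 1: 9.4. Distance in frame 2: 8.7.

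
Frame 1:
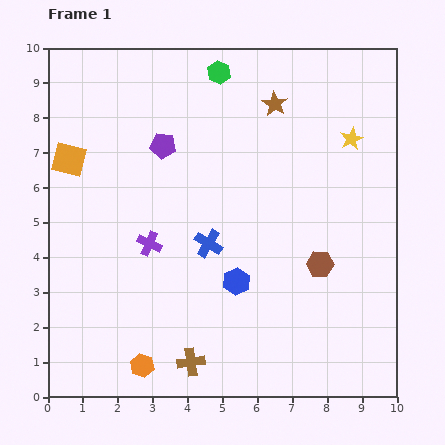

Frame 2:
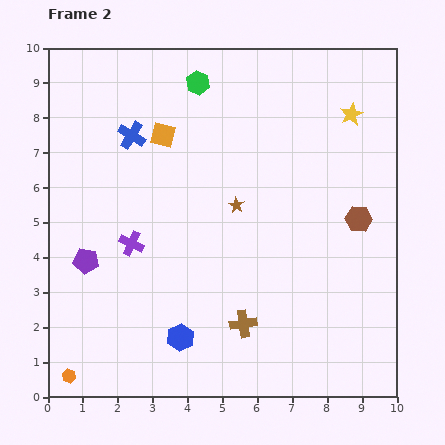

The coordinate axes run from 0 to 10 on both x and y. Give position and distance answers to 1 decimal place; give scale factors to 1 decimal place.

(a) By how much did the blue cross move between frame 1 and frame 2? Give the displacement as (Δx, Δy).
(-2.2, 3.1)

The blue cross was at (4.6, 4.4) in frame 1 and (2.4, 7.5) in frame 2.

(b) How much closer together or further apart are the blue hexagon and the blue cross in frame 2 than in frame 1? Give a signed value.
+4.6

Distance in frame 1: 1.4. Distance in frame 2: 6.0.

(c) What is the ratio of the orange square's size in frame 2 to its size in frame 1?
0.7×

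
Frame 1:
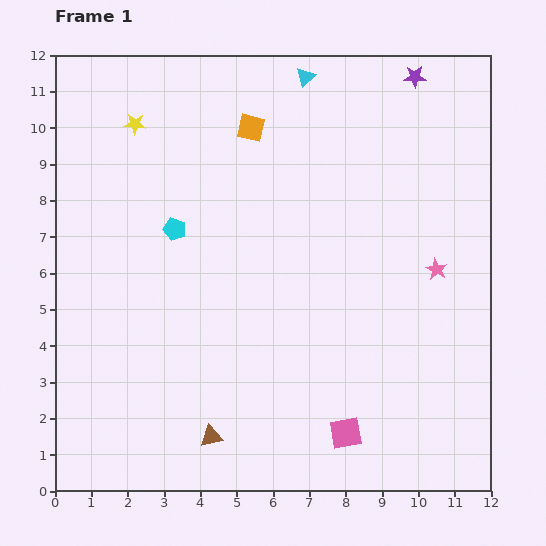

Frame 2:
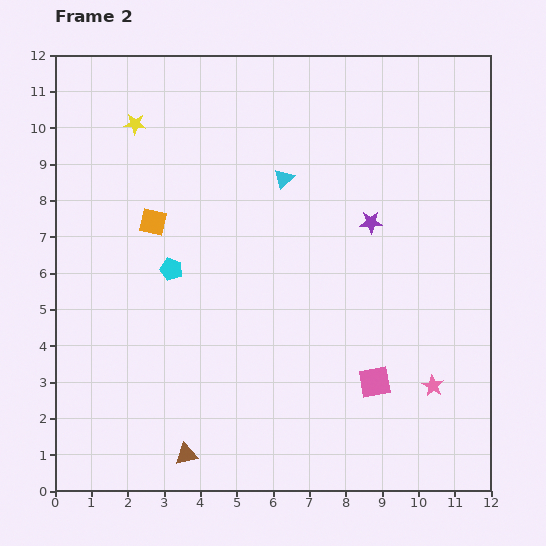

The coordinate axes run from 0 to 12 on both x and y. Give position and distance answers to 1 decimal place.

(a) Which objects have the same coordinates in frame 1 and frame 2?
the yellow star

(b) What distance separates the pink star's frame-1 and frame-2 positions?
3.2

The pink star moved from (10.5, 6.1) to (10.4, 2.9), a distance of √(0.1² + 3.2²) ≈ 3.2.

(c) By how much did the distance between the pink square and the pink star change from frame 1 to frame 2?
-3.5

Distance in frame 1: 5.1. Distance in frame 2: 1.6.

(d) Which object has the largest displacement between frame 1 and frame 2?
the purple star

(moved 4.2; next 3.7)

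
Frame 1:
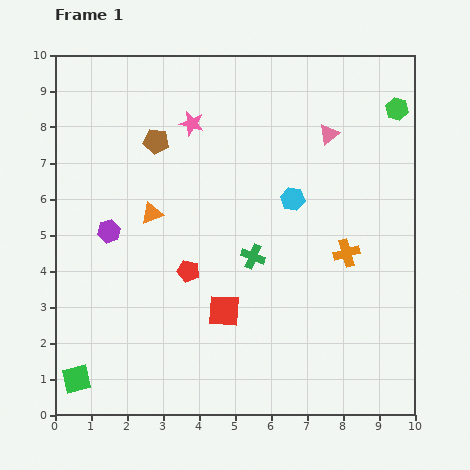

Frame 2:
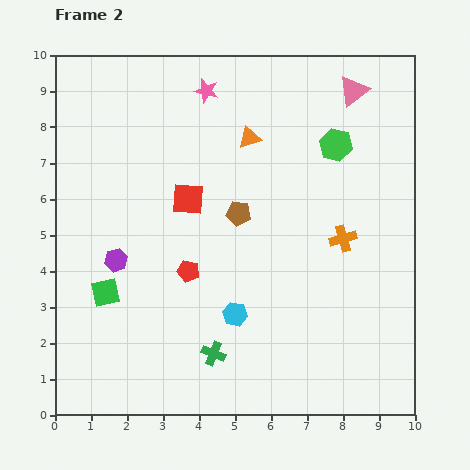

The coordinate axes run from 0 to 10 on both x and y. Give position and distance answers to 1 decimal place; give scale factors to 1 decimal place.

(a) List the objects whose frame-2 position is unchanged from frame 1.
the red pentagon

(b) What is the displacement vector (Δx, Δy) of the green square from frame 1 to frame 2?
(0.8, 2.4)

The green square was at (0.6, 1.0) in frame 1 and (1.4, 3.4) in frame 2.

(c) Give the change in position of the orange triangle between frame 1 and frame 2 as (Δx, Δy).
(2.7, 2.1)

The orange triangle was at (2.7, 5.6) in frame 1 and (5.4, 7.7) in frame 2.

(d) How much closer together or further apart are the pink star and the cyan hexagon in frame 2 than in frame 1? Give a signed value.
+2.8

Distance in frame 1: 3.5. Distance in frame 2: 6.3.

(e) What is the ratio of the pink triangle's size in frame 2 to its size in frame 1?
1.5×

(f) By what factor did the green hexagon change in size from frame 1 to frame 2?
1.5×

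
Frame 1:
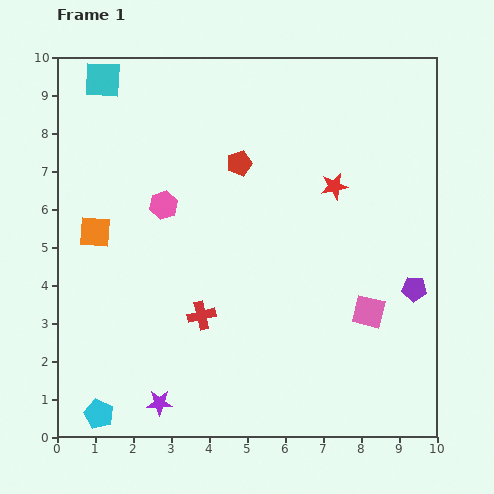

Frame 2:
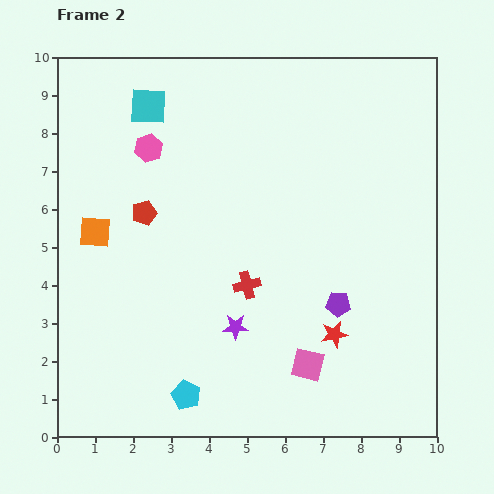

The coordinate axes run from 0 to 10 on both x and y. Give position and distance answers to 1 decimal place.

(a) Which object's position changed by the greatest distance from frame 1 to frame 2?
the red star

(moved 3.9; next 2.8)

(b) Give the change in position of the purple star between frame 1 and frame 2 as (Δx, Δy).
(2.0, 2.0)

The purple star was at (2.7, 0.9) in frame 1 and (4.7, 2.9) in frame 2.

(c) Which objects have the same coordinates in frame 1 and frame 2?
the orange square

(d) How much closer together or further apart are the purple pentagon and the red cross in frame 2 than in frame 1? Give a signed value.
-3.1

Distance in frame 1: 5.6. Distance in frame 2: 2.5.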